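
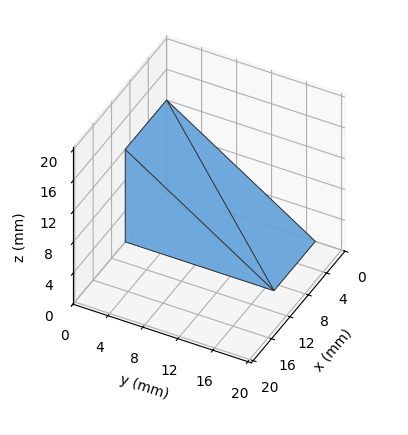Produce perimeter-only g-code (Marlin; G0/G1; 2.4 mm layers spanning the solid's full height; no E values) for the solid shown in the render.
Reading the render: the shape is a wedge (ramp): 9 × 17 mm base, rising to 12 mm along the y=0 edge and sloping linearly to z=0 at y=17 (dimensions read to the nearest mm from the axis ticks). For the g-code, the solid's height is divided into equal slices at the stated Δz and each level perimeter traced with G1 moves after a G0 lift.

; perimeter-only toolpath
G21 ; units = mm
G90 ; absolute positioning
G28 ; home
; layer 1
G0 Z2.4
G0 X0.0 Y0.0
G1 X9.0 Y0.0
G1 X9.0 Y13.6
G1 X0.0 Y13.6
G1 X0.0 Y0.0
; layer 2
G0 Z4.8
G0 X0.0 Y0.0
G1 X9.0 Y0.0
G1 X9.0 Y10.2
G1 X0.0 Y10.2
G1 X0.0 Y0.0
; layer 3
G0 Z7.2
G0 X0.0 Y0.0
G1 X9.0 Y0.0
G1 X9.0 Y6.8
G1 X0.0 Y6.8
G1 X0.0 Y0.0
; layer 4
G0 Z9.6
G0 X0.0 Y0.0
G1 X9.0 Y0.0
G1 X9.0 Y3.4
G1 X0.0 Y3.4
G1 X0.0 Y0.0
M2 ; end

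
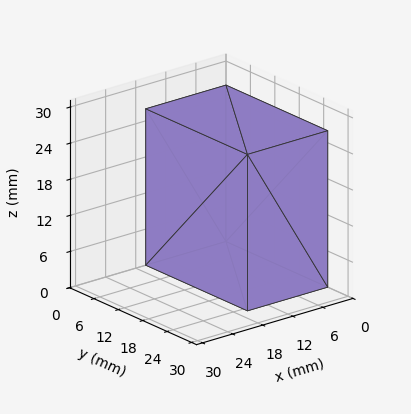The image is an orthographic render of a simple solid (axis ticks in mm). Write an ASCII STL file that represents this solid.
Reading the render: the shape is a rectangular box, roughly 16 × 25 mm footprint and 26 mm tall (dimensions read to the nearest mm from the axis ticks). For the STL, each face is triangulated and given an outward normal.

solid part
  facet normal 0.0000 0.0000 -1.0000
    outer loop
      vertex 16.00 25.00 0.00
      vertex 16.00 0.00 0.00
      vertex 0.00 0.00 0.00
    endloop
  endfacet
  facet normal 0.0000 0.0000 -1.0000
    outer loop
      vertex 0.00 25.00 0.00
      vertex 16.00 25.00 0.00
      vertex 0.00 0.00 0.00
    endloop
  endfacet
  facet normal 0.0000 0.0000 1.0000
    outer loop
      vertex 0.00 0.00 26.00
      vertex 16.00 0.00 26.00
      vertex 16.00 25.00 26.00
    endloop
  endfacet
  facet normal 0.0000 0.0000 1.0000
    outer loop
      vertex 0.00 0.00 26.00
      vertex 16.00 25.00 26.00
      vertex 0.00 25.00 26.00
    endloop
  endfacet
  facet normal 0.0000 -1.0000 0.0000
    outer loop
      vertex 0.00 0.00 0.00
      vertex 16.00 0.00 0.00
      vertex 16.00 0.00 26.00
    endloop
  endfacet
  facet normal 0.0000 -1.0000 0.0000
    outer loop
      vertex 0.00 0.00 0.00
      vertex 16.00 0.00 26.00
      vertex 0.00 0.00 26.00
    endloop
  endfacet
  facet normal 0.0000 1.0000 0.0000
    outer loop
      vertex 16.00 25.00 26.00
      vertex 16.00 25.00 0.00
      vertex 0.00 25.00 0.00
    endloop
  endfacet
  facet normal 0.0000 1.0000 0.0000
    outer loop
      vertex 0.00 25.00 26.00
      vertex 16.00 25.00 26.00
      vertex 0.00 25.00 0.00
    endloop
  endfacet
  facet normal -1.0000 0.0000 0.0000
    outer loop
      vertex 0.00 25.00 26.00
      vertex 0.00 25.00 0.00
      vertex 0.00 0.00 0.00
    endloop
  endfacet
  facet normal -1.0000 0.0000 0.0000
    outer loop
      vertex 0.00 0.00 26.00
      vertex 0.00 25.00 26.00
      vertex 0.00 0.00 0.00
    endloop
  endfacet
  facet normal 1.0000 0.0000 0.0000
    outer loop
      vertex 16.00 0.00 0.00
      vertex 16.00 25.00 0.00
      vertex 16.00 25.00 26.00
    endloop
  endfacet
  facet normal 1.0000 0.0000 0.0000
    outer loop
      vertex 16.00 0.00 0.00
      vertex 16.00 25.00 26.00
      vertex 16.00 0.00 26.00
    endloop
  endfacet
endsolid part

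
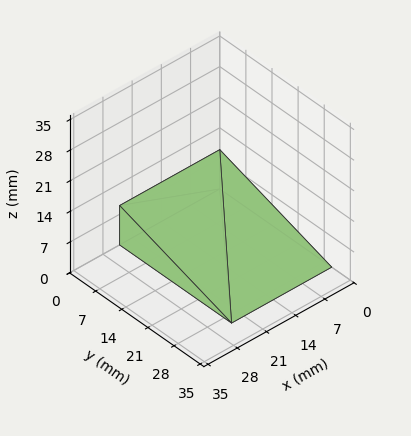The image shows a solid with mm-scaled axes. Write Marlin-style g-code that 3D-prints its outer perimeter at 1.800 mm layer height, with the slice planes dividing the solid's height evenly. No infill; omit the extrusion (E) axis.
Reading the render: the shape is a wedge (ramp): 24 × 30 mm base, rising to 9 mm along the y=0 edge and sloping linearly to z=0 at y=30 (dimensions read to the nearest mm from the axis ticks). For the g-code, the solid's height is divided into equal slices at the stated Δz and each level perimeter traced with G1 moves after a G0 lift.

; perimeter-only toolpath
G21 ; units = mm
G90 ; absolute positioning
G28 ; home
; layer 1
G0 Z1.800
G0 X0.000 Y0.000
G1 X24.000 Y0.000
G1 X24.000 Y24.000
G1 X0.000 Y24.000
G1 X0.000 Y0.000
; layer 2
G0 Z3.600
G0 X0.000 Y0.000
G1 X24.000 Y0.000
G1 X24.000 Y18.000
G1 X0.000 Y18.000
G1 X0.000 Y0.000
; layer 3
G0 Z5.400
G0 X0.000 Y0.000
G1 X24.000 Y0.000
G1 X24.000 Y12.000
G1 X0.000 Y12.000
G1 X0.000 Y0.000
; layer 4
G0 Z7.200
G0 X0.000 Y0.000
G1 X24.000 Y0.000
G1 X24.000 Y6.000
G1 X0.000 Y6.000
G1 X0.000 Y0.000
M2 ; end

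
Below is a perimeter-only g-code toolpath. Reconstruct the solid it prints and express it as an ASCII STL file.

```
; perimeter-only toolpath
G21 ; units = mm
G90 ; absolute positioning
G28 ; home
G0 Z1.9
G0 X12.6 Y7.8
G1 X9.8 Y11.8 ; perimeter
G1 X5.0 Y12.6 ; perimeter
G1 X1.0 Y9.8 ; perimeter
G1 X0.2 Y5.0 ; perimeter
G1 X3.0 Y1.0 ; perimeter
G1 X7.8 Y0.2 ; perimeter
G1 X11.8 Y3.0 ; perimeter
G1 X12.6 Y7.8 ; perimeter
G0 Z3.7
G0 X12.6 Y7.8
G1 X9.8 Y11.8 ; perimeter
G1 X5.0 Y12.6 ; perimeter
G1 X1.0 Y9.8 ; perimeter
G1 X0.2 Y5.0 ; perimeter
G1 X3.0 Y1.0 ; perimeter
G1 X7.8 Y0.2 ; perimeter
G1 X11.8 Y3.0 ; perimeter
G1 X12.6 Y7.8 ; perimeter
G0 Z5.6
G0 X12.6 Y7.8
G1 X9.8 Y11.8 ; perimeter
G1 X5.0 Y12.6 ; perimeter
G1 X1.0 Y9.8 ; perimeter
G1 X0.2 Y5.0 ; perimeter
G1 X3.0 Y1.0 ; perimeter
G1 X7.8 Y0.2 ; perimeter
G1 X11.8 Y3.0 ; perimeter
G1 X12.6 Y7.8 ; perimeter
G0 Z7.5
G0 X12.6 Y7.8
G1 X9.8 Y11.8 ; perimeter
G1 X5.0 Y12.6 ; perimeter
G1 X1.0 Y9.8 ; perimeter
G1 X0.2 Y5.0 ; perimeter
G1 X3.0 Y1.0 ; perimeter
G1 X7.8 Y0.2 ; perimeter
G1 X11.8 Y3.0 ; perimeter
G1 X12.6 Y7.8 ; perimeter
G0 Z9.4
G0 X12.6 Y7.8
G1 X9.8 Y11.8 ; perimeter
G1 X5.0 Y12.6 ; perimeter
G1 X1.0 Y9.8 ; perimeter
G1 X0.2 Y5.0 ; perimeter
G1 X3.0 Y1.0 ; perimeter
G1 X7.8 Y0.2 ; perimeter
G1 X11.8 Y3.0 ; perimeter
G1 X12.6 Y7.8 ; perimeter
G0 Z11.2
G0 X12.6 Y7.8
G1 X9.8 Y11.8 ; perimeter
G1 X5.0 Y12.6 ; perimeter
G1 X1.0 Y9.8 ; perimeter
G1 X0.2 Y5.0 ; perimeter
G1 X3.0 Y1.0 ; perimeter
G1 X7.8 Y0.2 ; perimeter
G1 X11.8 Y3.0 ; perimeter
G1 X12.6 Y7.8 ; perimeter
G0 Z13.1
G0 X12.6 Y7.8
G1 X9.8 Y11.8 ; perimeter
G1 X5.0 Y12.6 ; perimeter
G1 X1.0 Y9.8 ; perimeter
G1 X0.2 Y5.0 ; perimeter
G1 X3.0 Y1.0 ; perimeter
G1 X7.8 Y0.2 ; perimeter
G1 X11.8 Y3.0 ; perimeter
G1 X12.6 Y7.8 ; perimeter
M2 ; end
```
solid part
  facet normal 0.0000 0.0000 -1.0000
    outer loop
      vertex 5.0 12.6 0.0
      vertex 9.8 11.8 0.0
      vertex 12.6 7.8 0.0
    endloop
  endfacet
  facet normal 0.0000 0.0000 -1.0000
    outer loop
      vertex 1.0 9.8 0.0
      vertex 5.0 12.6 0.0
      vertex 12.6 7.8 0.0
    endloop
  endfacet
  facet normal 0.0000 0.0000 -1.0000
    outer loop
      vertex 0.2 5.0 0.0
      vertex 1.0 9.8 0.0
      vertex 12.6 7.8 0.0
    endloop
  endfacet
  facet normal 0.0000 0.0000 -1.0000
    outer loop
      vertex 3.0 1.0 0.0
      vertex 0.2 5.0 0.0
      vertex 12.6 7.8 0.0
    endloop
  endfacet
  facet normal 0.0000 0.0000 -1.0000
    outer loop
      vertex 7.8 0.2 0.0
      vertex 3.0 1.0 0.0
      vertex 12.6 7.8 0.0
    endloop
  endfacet
  facet normal 0.0000 0.0000 -1.0000
    outer loop
      vertex 11.8 3.0 0.0
      vertex 7.8 0.2 0.0
      vertex 12.6 7.8 0.0
    endloop
  endfacet
  facet normal 0.0000 0.0000 1.0000
    outer loop
      vertex 12.6 7.8 13.1
      vertex 9.8 11.8 13.1
      vertex 5.0 12.6 13.1
    endloop
  endfacet
  facet normal 0.0000 0.0000 1.0000
    outer loop
      vertex 12.6 7.8 13.1
      vertex 5.0 12.6 13.1
      vertex 1.0 9.8 13.1
    endloop
  endfacet
  facet normal 0.0000 0.0000 1.0000
    outer loop
      vertex 12.6 7.8 13.1
      vertex 1.0 9.8 13.1
      vertex 0.2 5.0 13.1
    endloop
  endfacet
  facet normal 0.0000 0.0000 1.0000
    outer loop
      vertex 12.6 7.8 13.1
      vertex 0.2 5.0 13.1
      vertex 3.0 1.0 13.1
    endloop
  endfacet
  facet normal 0.0000 0.0000 1.0000
    outer loop
      vertex 12.6 7.8 13.1
      vertex 3.0 1.0 13.1
      vertex 7.8 0.2 13.1
    endloop
  endfacet
  facet normal 0.0000 0.0000 1.0000
    outer loop
      vertex 12.6 7.8 13.1
      vertex 7.8 0.2 13.1
      vertex 11.8 3.0 13.1
    endloop
  endfacet
  facet normal 0.8192 0.5735 0.0000
    outer loop
      vertex 12.6 7.8 0.0
      vertex 9.8 11.8 0.0
      vertex 9.8 11.8 13.1
    endloop
  endfacet
  facet normal 0.8192 0.5735 0.0000
    outer loop
      vertex 12.6 7.8 0.0
      vertex 9.8 11.8 13.1
      vertex 12.6 7.8 13.1
    endloop
  endfacet
  facet normal 0.1644 0.9864 0.0000
    outer loop
      vertex 9.8 11.8 0.0
      vertex 5.0 12.6 0.0
      vertex 5.0 12.6 13.1
    endloop
  endfacet
  facet normal 0.1644 0.9864 0.0000
    outer loop
      vertex 9.8 11.8 0.0
      vertex 5.0 12.6 13.1
      vertex 9.8 11.8 13.1
    endloop
  endfacet
  facet normal -0.5735 0.8192 0.0000
    outer loop
      vertex 5.0 12.6 0.0
      vertex 1.0 9.8 0.0
      vertex 1.0 9.8 13.1
    endloop
  endfacet
  facet normal -0.5735 0.8192 0.0000
    outer loop
      vertex 5.0 12.6 0.0
      vertex 1.0 9.8 13.1
      vertex 5.0 12.6 13.1
    endloop
  endfacet
  facet normal -0.9864 0.1644 0.0000
    outer loop
      vertex 1.0 9.8 0.0
      vertex 0.2 5.0 0.0
      vertex 0.2 5.0 13.1
    endloop
  endfacet
  facet normal -0.9864 0.1644 0.0000
    outer loop
      vertex 1.0 9.8 0.0
      vertex 0.2 5.0 13.1
      vertex 1.0 9.8 13.1
    endloop
  endfacet
  facet normal -0.8192 -0.5735 0.0000
    outer loop
      vertex 0.2 5.0 0.0
      vertex 3.0 1.0 0.0
      vertex 3.0 1.0 13.1
    endloop
  endfacet
  facet normal -0.8192 -0.5735 0.0000
    outer loop
      vertex 0.2 5.0 0.0
      vertex 3.0 1.0 13.1
      vertex 0.2 5.0 13.1
    endloop
  endfacet
  facet normal -0.1644 -0.9864 0.0000
    outer loop
      vertex 3.0 1.0 0.0
      vertex 7.8 0.2 0.0
      vertex 7.8 0.2 13.1
    endloop
  endfacet
  facet normal -0.1644 -0.9864 0.0000
    outer loop
      vertex 3.0 1.0 0.0
      vertex 7.8 0.2 13.1
      vertex 3.0 1.0 13.1
    endloop
  endfacet
  facet normal 0.5735 -0.8192 0.0000
    outer loop
      vertex 7.8 0.2 0.0
      vertex 11.8 3.0 0.0
      vertex 11.8 3.0 13.1
    endloop
  endfacet
  facet normal 0.5735 -0.8192 0.0000
    outer loop
      vertex 7.8 0.2 0.0
      vertex 11.8 3.0 13.1
      vertex 7.8 0.2 13.1
    endloop
  endfacet
  facet normal 0.9864 -0.1644 0.0000
    outer loop
      vertex 11.8 3.0 0.0
      vertex 12.6 7.8 0.0
      vertex 12.6 7.8 13.1
    endloop
  endfacet
  facet normal 0.9864 -0.1644 0.0000
    outer loop
      vertex 11.8 3.0 0.0
      vertex 12.6 7.8 13.1
      vertex 11.8 3.0 13.1
    endloop
  endfacet
endsolid part

The G0 Z moves step by Δz≈1.9 mm. Every layer's G1 loop is the same polygon, so the solid is a straight extrusion of it from z=0 to z≈13.1. Closing with flat bottom and top caps and triangulating gives 28 facets — a regular 8-sided prism (a cylinder approximated with 8 flat sides), circumscribed radius ≈ 6.4 mm, height ≈ 13.1 mm.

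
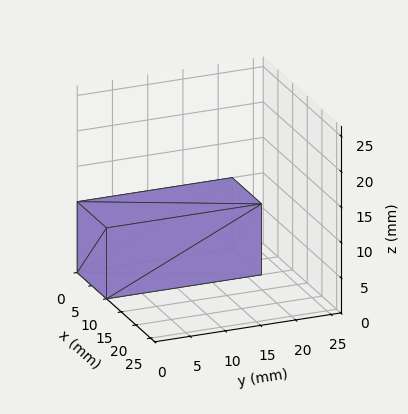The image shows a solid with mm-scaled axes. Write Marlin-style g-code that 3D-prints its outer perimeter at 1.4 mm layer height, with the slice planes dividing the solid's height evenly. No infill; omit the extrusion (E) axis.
Reading the render: the shape is a rectangular box, roughly 10 × 22 mm footprint and 10 mm tall (dimensions read to the nearest mm from the axis ticks). For the g-code, the solid's height is divided into equal slices at the stated Δz and each level perimeter traced with G1 moves after a G0 lift.

; perimeter-only toolpath
G21 ; units = mm
G90 ; absolute positioning
G28 ; home
; layer 1
G0 Z1.4
G0 X0.0 Y0.0
G1 X10.0 Y0.0
G1 X10.0 Y22.0
G1 X0.0 Y22.0
G1 X0.0 Y0.0
; layer 2
G0 Z2.9
G0 X0.0 Y0.0
G1 X10.0 Y0.0
G1 X10.0 Y22.0
G1 X0.0 Y22.0
G1 X0.0 Y0.0
; layer 3
G0 Z4.3
G0 X0.0 Y0.0
G1 X10.0 Y0.0
G1 X10.0 Y22.0
G1 X0.0 Y22.0
G1 X0.0 Y0.0
; layer 4
G0 Z5.7
G0 X0.0 Y0.0
G1 X10.0 Y0.0
G1 X10.0 Y22.0
G1 X0.0 Y22.0
G1 X0.0 Y0.0
; layer 5
G0 Z7.1
G0 X0.0 Y0.0
G1 X10.0 Y0.0
G1 X10.0 Y22.0
G1 X0.0 Y22.0
G1 X0.0 Y0.0
; layer 6
G0 Z8.6
G0 X0.0 Y0.0
G1 X10.0 Y0.0
G1 X10.0 Y22.0
G1 X0.0 Y22.0
G1 X0.0 Y0.0
; layer 7
G0 Z10.0
G0 X0.0 Y0.0
G1 X10.0 Y0.0
G1 X10.0 Y22.0
G1 X0.0 Y22.0
G1 X0.0 Y0.0
M2 ; end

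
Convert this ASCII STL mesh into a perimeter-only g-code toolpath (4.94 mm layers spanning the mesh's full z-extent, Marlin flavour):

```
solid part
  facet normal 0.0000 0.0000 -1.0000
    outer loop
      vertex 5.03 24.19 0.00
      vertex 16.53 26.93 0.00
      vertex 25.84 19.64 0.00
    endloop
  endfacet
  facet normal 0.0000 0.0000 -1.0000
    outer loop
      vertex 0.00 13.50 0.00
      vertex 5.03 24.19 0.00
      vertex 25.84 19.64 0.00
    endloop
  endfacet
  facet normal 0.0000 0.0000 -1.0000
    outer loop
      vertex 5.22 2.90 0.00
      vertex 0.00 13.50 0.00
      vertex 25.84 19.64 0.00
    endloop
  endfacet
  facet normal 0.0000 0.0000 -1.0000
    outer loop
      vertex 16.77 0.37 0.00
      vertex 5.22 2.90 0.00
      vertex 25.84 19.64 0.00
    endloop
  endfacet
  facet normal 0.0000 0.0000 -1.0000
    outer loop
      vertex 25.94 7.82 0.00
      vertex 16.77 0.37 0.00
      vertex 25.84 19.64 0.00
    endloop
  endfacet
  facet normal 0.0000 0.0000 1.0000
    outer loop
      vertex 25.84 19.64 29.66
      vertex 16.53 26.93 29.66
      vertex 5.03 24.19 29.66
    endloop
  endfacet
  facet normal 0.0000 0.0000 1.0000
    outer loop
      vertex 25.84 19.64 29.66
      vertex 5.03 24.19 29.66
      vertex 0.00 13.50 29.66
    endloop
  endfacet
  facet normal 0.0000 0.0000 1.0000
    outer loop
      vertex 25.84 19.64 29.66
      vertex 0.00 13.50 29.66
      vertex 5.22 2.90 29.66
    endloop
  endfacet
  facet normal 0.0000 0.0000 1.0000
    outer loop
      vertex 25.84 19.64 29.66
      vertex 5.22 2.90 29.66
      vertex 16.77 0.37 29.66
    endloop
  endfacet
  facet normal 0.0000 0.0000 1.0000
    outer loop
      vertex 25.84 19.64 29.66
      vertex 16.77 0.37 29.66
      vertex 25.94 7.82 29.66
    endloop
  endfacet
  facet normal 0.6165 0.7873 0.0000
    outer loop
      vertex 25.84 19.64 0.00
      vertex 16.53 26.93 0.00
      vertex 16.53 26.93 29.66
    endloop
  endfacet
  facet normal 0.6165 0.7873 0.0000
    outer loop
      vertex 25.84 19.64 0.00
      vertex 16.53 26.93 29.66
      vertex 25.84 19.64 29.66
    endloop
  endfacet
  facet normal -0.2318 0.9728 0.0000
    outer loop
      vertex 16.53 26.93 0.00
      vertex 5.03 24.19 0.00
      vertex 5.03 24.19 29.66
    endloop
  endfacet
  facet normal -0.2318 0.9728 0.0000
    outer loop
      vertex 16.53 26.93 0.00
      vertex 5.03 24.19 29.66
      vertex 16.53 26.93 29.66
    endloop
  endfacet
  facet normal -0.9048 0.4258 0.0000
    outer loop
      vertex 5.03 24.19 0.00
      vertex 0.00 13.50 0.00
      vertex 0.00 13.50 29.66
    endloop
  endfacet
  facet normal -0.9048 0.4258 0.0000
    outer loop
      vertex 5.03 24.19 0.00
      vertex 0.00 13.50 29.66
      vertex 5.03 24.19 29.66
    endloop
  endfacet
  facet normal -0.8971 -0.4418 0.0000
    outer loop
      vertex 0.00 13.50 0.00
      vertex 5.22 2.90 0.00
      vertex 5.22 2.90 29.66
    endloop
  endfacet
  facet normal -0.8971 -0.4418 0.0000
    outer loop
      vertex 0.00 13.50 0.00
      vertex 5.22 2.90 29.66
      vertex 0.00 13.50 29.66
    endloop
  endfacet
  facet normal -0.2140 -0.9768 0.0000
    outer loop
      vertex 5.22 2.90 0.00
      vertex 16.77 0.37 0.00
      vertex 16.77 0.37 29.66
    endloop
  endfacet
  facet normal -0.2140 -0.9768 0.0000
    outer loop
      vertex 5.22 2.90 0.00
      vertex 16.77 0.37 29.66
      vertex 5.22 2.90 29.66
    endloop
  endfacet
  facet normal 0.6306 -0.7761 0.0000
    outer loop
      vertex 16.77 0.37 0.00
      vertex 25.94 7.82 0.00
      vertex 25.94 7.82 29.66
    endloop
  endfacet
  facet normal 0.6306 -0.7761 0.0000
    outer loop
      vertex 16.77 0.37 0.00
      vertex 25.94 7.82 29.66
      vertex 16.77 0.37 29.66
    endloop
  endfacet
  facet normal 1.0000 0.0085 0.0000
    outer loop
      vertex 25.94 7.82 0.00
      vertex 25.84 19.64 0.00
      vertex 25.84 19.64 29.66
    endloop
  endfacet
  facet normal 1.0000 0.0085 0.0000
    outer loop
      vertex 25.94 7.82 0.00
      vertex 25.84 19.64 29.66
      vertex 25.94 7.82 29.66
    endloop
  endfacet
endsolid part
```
; perimeter-only toolpath
G21 ; units = mm
G90 ; absolute positioning
G28 ; home
; layer 1
G0 Z4.94
G0 X25.84 Y19.64
G1 X16.53 Y26.93
G1 X5.03 Y24.19
G1 X0.00 Y13.50
G1 X5.22 Y2.90
G1 X16.77 Y0.37
G1 X25.94 Y7.82
G1 X25.84 Y19.64
; layer 2
G0 Z9.89
G0 X25.84 Y19.64
G1 X16.53 Y26.93
G1 X5.03 Y24.19
G1 X0.00 Y13.50
G1 X5.22 Y2.90
G1 X16.77 Y0.37
G1 X25.94 Y7.82
G1 X25.84 Y19.64
; layer 3
G0 Z14.83
G0 X25.84 Y19.64
G1 X16.53 Y26.93
G1 X5.03 Y24.19
G1 X0.00 Y13.50
G1 X5.22 Y2.90
G1 X16.77 Y0.37
G1 X25.94 Y7.82
G1 X25.84 Y19.64
; layer 4
G0 Z19.77
G0 X25.84 Y19.64
G1 X16.53 Y26.93
G1 X5.03 Y24.19
G1 X0.00 Y13.50
G1 X5.22 Y2.90
G1 X16.77 Y0.37
G1 X25.94 Y7.82
G1 X25.84 Y19.64
; layer 5
G0 Z24.72
G0 X25.84 Y19.64
G1 X16.53 Y26.93
G1 X5.03 Y24.19
G1 X0.00 Y13.50
G1 X5.22 Y2.90
G1 X16.77 Y0.37
G1 X25.94 Y7.82
G1 X25.84 Y19.64
; layer 6
G0 Z29.66
G0 X25.84 Y19.64
G1 X16.53 Y26.93
G1 X5.03 Y24.19
G1 X0.00 Y13.50
G1 X5.22 Y2.90
G1 X16.77 Y0.37
G1 X25.94 Y7.82
G1 X25.84 Y19.64
M2 ; end

The solid is a regular 7-sided prism (a cylinder approximated with 7 flat sides), circumscribed radius ≈ 13.6 mm, height ≈ 29.7 mm. Slicing at Δz = 4.94 mm — 6 equal slices spanning the solid's height, so layer i sits at z = i·h/6 — gives 6 non-empty perimeters. Each is a 7-segment closed polygon; G0 lifts to the layer z and rapids to the start vertex, then G1 traces the edges.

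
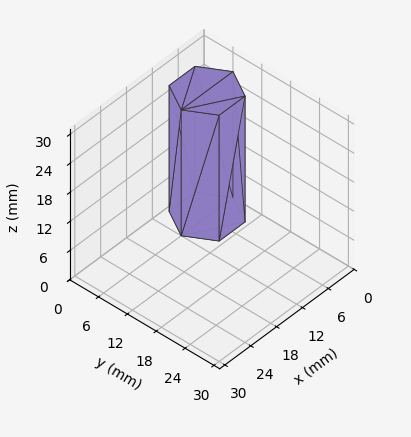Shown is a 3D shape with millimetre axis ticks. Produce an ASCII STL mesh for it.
Reading the render: the shape is a regular 6-sided prism (a cylinder approximated with 6 flat sides), circumscribed radius ≈ 6 mm, height ≈ 26 mm (dimensions read to the nearest mm from the axis ticks). For the STL, each face is triangulated and given an outward normal.

solid part
  facet normal 0.0000 0.0000 -1.0000
    outer loop
      vertex 3.00 11.20 0.00
      vertex 9.00 11.20 0.00
      vertex 12.00 6.00 0.00
    endloop
  endfacet
  facet normal 0.0000 0.0000 -1.0000
    outer loop
      vertex 0.00 6.00 0.00
      vertex 3.00 11.20 0.00
      vertex 12.00 6.00 0.00
    endloop
  endfacet
  facet normal 0.0000 0.0000 -1.0000
    outer loop
      vertex 3.00 0.80 0.00
      vertex 0.00 6.00 0.00
      vertex 12.00 6.00 0.00
    endloop
  endfacet
  facet normal 0.0000 0.0000 -1.0000
    outer loop
      vertex 9.00 0.80 0.00
      vertex 3.00 0.80 0.00
      vertex 12.00 6.00 0.00
    endloop
  endfacet
  facet normal 0.0000 0.0000 1.0000
    outer loop
      vertex 12.00 6.00 26.00
      vertex 9.00 11.20 26.00
      vertex 3.00 11.20 26.00
    endloop
  endfacet
  facet normal 0.0000 0.0000 1.0000
    outer loop
      vertex 12.00 6.00 26.00
      vertex 3.00 11.20 26.00
      vertex 0.00 6.00 26.00
    endloop
  endfacet
  facet normal 0.0000 0.0000 1.0000
    outer loop
      vertex 12.00 6.00 26.00
      vertex 0.00 6.00 26.00
      vertex 3.00 0.80 26.00
    endloop
  endfacet
  facet normal 0.0000 0.0000 1.0000
    outer loop
      vertex 12.00 6.00 26.00
      vertex 3.00 0.80 26.00
      vertex 9.00 0.80 26.00
    endloop
  endfacet
  facet normal 0.8662 0.4997 0.0000
    outer loop
      vertex 12.00 6.00 0.00
      vertex 9.00 11.20 0.00
      vertex 9.00 11.20 26.00
    endloop
  endfacet
  facet normal 0.8662 0.4997 0.0000
    outer loop
      vertex 12.00 6.00 0.00
      vertex 9.00 11.20 26.00
      vertex 12.00 6.00 26.00
    endloop
  endfacet
  facet normal 0.0000 1.0000 0.0000
    outer loop
      vertex 9.00 11.20 0.00
      vertex 3.00 11.20 0.00
      vertex 3.00 11.20 26.00
    endloop
  endfacet
  facet normal 0.0000 1.0000 0.0000
    outer loop
      vertex 9.00 11.20 0.00
      vertex 3.00 11.20 26.00
      vertex 9.00 11.20 26.00
    endloop
  endfacet
  facet normal -0.8662 0.4997 0.0000
    outer loop
      vertex 3.00 11.20 0.00
      vertex 0.00 6.00 0.00
      vertex 0.00 6.00 26.00
    endloop
  endfacet
  facet normal -0.8662 0.4997 0.0000
    outer loop
      vertex 3.00 11.20 0.00
      vertex 0.00 6.00 26.00
      vertex 3.00 11.20 26.00
    endloop
  endfacet
  facet normal -0.8662 -0.4997 0.0000
    outer loop
      vertex 0.00 6.00 0.00
      vertex 3.00 0.80 0.00
      vertex 3.00 0.80 26.00
    endloop
  endfacet
  facet normal -0.8662 -0.4997 0.0000
    outer loop
      vertex 0.00 6.00 0.00
      vertex 3.00 0.80 26.00
      vertex 0.00 6.00 26.00
    endloop
  endfacet
  facet normal 0.0000 -1.0000 0.0000
    outer loop
      vertex 3.00 0.80 0.00
      vertex 9.00 0.80 0.00
      vertex 9.00 0.80 26.00
    endloop
  endfacet
  facet normal 0.0000 -1.0000 0.0000
    outer loop
      vertex 3.00 0.80 0.00
      vertex 9.00 0.80 26.00
      vertex 3.00 0.80 26.00
    endloop
  endfacet
  facet normal 0.8662 -0.4997 0.0000
    outer loop
      vertex 9.00 0.80 0.00
      vertex 12.00 6.00 0.00
      vertex 12.00 6.00 26.00
    endloop
  endfacet
  facet normal 0.8662 -0.4997 0.0000
    outer loop
      vertex 9.00 0.80 0.00
      vertex 12.00 6.00 26.00
      vertex 9.00 0.80 26.00
    endloop
  endfacet
endsolid part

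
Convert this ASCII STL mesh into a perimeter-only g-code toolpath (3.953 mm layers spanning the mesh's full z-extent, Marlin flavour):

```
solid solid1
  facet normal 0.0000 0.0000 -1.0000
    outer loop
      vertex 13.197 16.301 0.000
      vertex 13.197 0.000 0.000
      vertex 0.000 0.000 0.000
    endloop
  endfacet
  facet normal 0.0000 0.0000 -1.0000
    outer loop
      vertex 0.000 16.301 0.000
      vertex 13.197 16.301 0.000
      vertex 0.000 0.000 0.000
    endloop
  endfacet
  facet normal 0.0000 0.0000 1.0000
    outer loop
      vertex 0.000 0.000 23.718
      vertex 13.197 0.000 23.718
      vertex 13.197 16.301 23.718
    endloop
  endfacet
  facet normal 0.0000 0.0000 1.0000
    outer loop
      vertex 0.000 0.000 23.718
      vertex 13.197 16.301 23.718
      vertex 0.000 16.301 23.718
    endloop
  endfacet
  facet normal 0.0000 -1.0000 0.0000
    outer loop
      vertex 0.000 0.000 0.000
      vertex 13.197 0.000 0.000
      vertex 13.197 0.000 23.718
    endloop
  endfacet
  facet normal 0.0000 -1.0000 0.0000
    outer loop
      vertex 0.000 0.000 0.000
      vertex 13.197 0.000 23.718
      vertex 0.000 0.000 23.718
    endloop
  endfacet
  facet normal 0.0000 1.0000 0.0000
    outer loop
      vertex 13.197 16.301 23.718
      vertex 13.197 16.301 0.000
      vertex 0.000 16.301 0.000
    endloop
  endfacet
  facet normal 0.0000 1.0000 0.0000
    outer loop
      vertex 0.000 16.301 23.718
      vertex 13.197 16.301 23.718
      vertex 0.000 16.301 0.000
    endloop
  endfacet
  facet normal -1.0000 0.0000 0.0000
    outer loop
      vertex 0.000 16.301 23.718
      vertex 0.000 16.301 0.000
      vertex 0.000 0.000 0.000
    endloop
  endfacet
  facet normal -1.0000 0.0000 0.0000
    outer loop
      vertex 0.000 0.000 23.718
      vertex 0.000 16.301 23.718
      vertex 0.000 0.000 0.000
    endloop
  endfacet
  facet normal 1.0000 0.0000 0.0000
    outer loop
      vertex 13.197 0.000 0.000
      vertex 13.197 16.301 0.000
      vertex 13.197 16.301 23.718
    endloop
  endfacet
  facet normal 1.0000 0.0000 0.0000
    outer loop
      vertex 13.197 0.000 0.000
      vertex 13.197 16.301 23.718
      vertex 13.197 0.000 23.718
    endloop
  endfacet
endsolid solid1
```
; perimeter-only toolpath
G21 ; units = mm
G90 ; absolute positioning
G28 ; home
; layer 1
G0 Z3.953
G0 X0.000 Y0.000
G1 X13.197 Y0.000
G1 X13.197 Y16.301
G1 X0.000 Y16.301
G1 X0.000 Y0.000
; layer 2
G0 Z7.906
G0 X0.000 Y0.000
G1 X13.197 Y0.000
G1 X13.197 Y16.301
G1 X0.000 Y16.301
G1 X0.000 Y0.000
; layer 3
G0 Z11.859
G0 X0.000 Y0.000
G1 X13.197 Y0.000
G1 X13.197 Y16.301
G1 X0.000 Y16.301
G1 X0.000 Y0.000
; layer 4
G0 Z15.812
G0 X0.000 Y0.000
G1 X13.197 Y0.000
G1 X13.197 Y16.301
G1 X0.000 Y16.301
G1 X0.000 Y0.000
; layer 5
G0 Z19.765
G0 X0.000 Y0.000
G1 X13.197 Y0.000
G1 X13.197 Y16.301
G1 X0.000 Y16.301
G1 X0.000 Y0.000
; layer 6
G0 Z23.718
G0 X0.000 Y0.000
G1 X13.197 Y0.000
G1 X13.197 Y16.301
G1 X0.000 Y16.301
G1 X0.000 Y0.000
M2 ; end

The solid is a rectangular box, roughly 13.2 × 16.3 mm footprint and 23.7 mm tall. Slicing at Δz = 3.953 mm — 6 equal slices spanning the solid's height, so layer i sits at z = i·h/6 — gives 6 non-empty perimeters. Each is a 4-segment closed polygon; G0 lifts to the layer z and rapids to the start vertex, then G1 traces the edges.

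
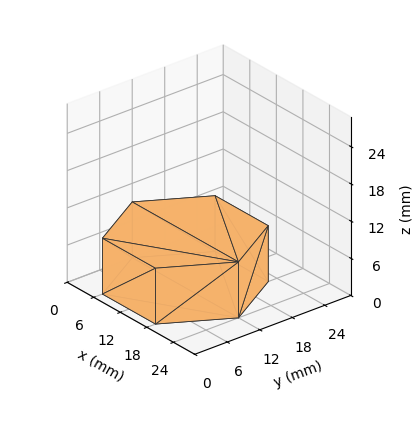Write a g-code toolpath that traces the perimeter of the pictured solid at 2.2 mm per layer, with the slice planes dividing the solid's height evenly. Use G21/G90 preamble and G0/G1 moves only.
Reading the render: the shape is a regular 6-sided prism (a cylinder approximated with 6 flat sides), circumscribed radius ≈ 12 mm, height ≈ 9 mm (dimensions read to the nearest mm from the axis ticks). For the g-code, the solid's height is divided into equal slices at the stated Δz and each level perimeter traced with G1 moves after a G0 lift.

; perimeter-only toolpath
G21 ; units = mm
G90 ; absolute positioning
G28 ; home
; layer 1
G0 Z2.2
G0 X24.0 Y12.0
G1 X18.0 Y22.4
G1 X6.0 Y22.4
G1 X0.0 Y12.0
G1 X6.0 Y1.6
G1 X18.0 Y1.6
G1 X24.0 Y12.0
; layer 2
G0 Z4.5
G0 X24.0 Y12.0
G1 X18.0 Y22.4
G1 X6.0 Y22.4
G1 X0.0 Y12.0
G1 X6.0 Y1.6
G1 X18.0 Y1.6
G1 X24.0 Y12.0
; layer 3
G0 Z6.8
G0 X24.0 Y12.0
G1 X18.0 Y22.4
G1 X6.0 Y22.4
G1 X0.0 Y12.0
G1 X6.0 Y1.6
G1 X18.0 Y1.6
G1 X24.0 Y12.0
; layer 4
G0 Z9.0
G0 X24.0 Y12.0
G1 X18.0 Y22.4
G1 X6.0 Y22.4
G1 X0.0 Y12.0
G1 X6.0 Y1.6
G1 X18.0 Y1.6
G1 X24.0 Y12.0
M2 ; end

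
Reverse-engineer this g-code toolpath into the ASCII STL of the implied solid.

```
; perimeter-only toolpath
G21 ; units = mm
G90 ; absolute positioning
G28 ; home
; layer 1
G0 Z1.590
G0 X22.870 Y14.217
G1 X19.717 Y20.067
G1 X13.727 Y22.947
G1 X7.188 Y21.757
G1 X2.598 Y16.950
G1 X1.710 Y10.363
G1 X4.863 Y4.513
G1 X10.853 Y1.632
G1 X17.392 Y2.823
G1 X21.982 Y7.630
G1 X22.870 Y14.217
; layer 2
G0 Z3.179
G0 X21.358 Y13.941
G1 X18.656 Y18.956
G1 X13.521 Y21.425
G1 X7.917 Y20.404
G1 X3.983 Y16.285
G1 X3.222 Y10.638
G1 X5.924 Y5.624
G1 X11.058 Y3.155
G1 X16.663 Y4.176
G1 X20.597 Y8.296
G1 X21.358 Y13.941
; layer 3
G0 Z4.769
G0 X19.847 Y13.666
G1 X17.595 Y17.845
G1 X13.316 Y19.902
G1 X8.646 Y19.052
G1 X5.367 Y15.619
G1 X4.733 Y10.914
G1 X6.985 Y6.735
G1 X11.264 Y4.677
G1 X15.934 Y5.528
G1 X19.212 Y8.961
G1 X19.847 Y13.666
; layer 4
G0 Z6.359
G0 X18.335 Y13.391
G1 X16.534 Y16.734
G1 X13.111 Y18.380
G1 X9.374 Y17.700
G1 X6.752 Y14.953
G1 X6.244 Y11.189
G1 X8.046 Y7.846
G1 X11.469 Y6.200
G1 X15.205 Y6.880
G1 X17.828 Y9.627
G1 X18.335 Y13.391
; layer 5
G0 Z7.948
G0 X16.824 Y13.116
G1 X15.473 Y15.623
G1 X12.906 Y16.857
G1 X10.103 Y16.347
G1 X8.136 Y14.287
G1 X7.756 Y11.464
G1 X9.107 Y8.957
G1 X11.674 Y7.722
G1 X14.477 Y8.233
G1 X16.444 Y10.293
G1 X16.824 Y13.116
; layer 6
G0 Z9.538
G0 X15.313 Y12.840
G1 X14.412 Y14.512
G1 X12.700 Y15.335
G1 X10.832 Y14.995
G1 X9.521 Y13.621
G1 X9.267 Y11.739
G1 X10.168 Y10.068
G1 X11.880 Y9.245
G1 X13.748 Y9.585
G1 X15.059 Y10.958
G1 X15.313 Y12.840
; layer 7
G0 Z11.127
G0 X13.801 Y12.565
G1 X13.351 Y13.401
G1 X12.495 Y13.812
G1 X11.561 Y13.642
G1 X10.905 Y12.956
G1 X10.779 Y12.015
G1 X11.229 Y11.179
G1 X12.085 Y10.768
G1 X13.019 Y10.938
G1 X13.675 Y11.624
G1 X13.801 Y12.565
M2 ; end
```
solid part
  facet normal 0.0000 0.0000 -1.0000
    outer loop
      vertex 13.932 24.470 0.000
      vertex 20.778 21.178 0.000
      vertex 24.381 14.492 0.000
    endloop
  endfacet
  facet normal 0.0000 0.0000 -1.0000
    outer loop
      vertex 6.459 23.109 0.000
      vertex 13.932 24.470 0.000
      vertex 24.381 14.492 0.000
    endloop
  endfacet
  facet normal 0.0000 0.0000 -1.0000
    outer loop
      vertex 1.214 17.616 0.000
      vertex 6.459 23.109 0.000
      vertex 24.381 14.492 0.000
    endloop
  endfacet
  facet normal 0.0000 0.0000 -1.0000
    outer loop
      vertex 0.199 10.088 0.000
      vertex 1.214 17.616 0.000
      vertex 24.381 14.492 0.000
    endloop
  endfacet
  facet normal 0.0000 0.0000 -1.0000
    outer loop
      vertex 3.802 3.402 0.000
      vertex 0.199 10.088 0.000
      vertex 24.381 14.492 0.000
    endloop
  endfacet
  facet normal 0.0000 0.0000 -1.0000
    outer loop
      vertex 10.648 0.110 0.000
      vertex 3.802 3.402 0.000
      vertex 24.381 14.492 0.000
    endloop
  endfacet
  facet normal 0.0000 0.0000 -1.0000
    outer loop
      vertex 18.121 1.471 0.000
      vertex 10.648 0.110 0.000
      vertex 24.381 14.492 0.000
    endloop
  endfacet
  facet normal 0.0000 0.0000 -1.0000
    outer loop
      vertex 23.366 6.964 0.000
      vertex 18.121 1.471 0.000
      vertex 24.381 14.492 0.000
    endloop
  endfacet
  facet normal 0.6481 0.3493 0.6767
    outer loop
      vertex 24.381 14.492 0.000
      vertex 20.778 21.178 0.000
      vertex 12.290 12.290 12.717
    endloop
  endfacet
  facet normal 0.3191 0.6635 0.6767
    outer loop
      vertex 20.778 21.178 0.000
      vertex 13.932 24.470 0.000
      vertex 12.290 12.290 12.717
    endloop
  endfacet
  facet normal -0.1319 0.7243 0.6767
    outer loop
      vertex 13.932 24.470 0.000
      vertex 6.459 23.109 0.000
      vertex 12.290 12.290 12.717
    endloop
  endfacet
  facet normal -0.5325 0.5084 0.6767
    outer loop
      vertex 6.459 23.109 0.000
      vertex 1.214 17.616 0.000
      vertex 12.290 12.290 12.717
    endloop
  endfacet
  facet normal -0.7297 0.0984 0.6767
    outer loop
      vertex 1.214 17.616 0.000
      vertex 0.199 10.088 0.000
      vertex 12.290 12.290 12.717
    endloop
  endfacet
  facet normal -0.6481 -0.3493 0.6767
    outer loop
      vertex 0.199 10.088 0.000
      vertex 3.802 3.402 0.000
      vertex 12.290 12.290 12.717
    endloop
  endfacet
  facet normal -0.3191 -0.6635 0.6767
    outer loop
      vertex 3.802 3.402 0.000
      vertex 10.648 0.110 0.000
      vertex 12.290 12.290 12.717
    endloop
  endfacet
  facet normal 0.1319 -0.7243 0.6767
    outer loop
      vertex 10.648 0.110 0.000
      vertex 18.121 1.471 0.000
      vertex 12.290 12.290 12.717
    endloop
  endfacet
  facet normal 0.5325 -0.5084 0.6767
    outer loop
      vertex 18.121 1.471 0.000
      vertex 23.366 6.964 0.000
      vertex 12.290 12.290 12.717
    endloop
  endfacet
  facet normal 0.7297 -0.0984 0.6767
    outer loop
      vertex 23.366 6.964 0.000
      vertex 24.381 14.492 0.000
      vertex 12.290 12.290 12.717
    endloop
  endfacet
endsolid part

The G0 Z moves step by Δz≈1.590 mm. The G1 loops shrink linearly with z, so the solid tapers from its base footprint up to z≈12.7. Closing with a flat bottom cap and the tapered top and triangulating gives 18 facets — a regular 10-sided pyramid, base circumscribed radius ≈ 12.3 mm, apex at z ≈ 12.7 mm.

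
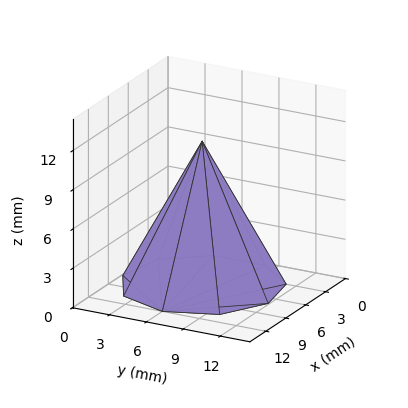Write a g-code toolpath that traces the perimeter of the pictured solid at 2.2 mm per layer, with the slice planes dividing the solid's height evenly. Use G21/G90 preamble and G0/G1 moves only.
Reading the render: the shape is a regular 9-sided pyramid, base circumscribed radius ≈ 6 mm, apex at z ≈ 11 mm (dimensions read to the nearest mm from the axis ticks). For the g-code, the solid's height is divided into equal slices at the stated Δz and each level perimeter traced with G1 moves after a G0 lift.

; perimeter-only toolpath
G21 ; units = mm
G90 ; absolute positioning
G28 ; home
; layer 1
G0 Z2.2
G0 X10.8 Y6.0
G1 X9.7 Y9.1
G1 X6.8 Y10.7
G1 X3.6 Y10.2
G1 X1.5 Y7.7
G1 X1.5 Y4.3
G1 X3.6 Y1.8
G1 X6.8 Y1.3
G1 X9.7 Y2.9
G1 X10.8 Y6.0
; layer 2
G0 Z4.4
G0 X9.6 Y6.0
G1 X8.8 Y8.3
G1 X6.6 Y9.5
G1 X4.2 Y9.1
G1 X2.6 Y7.3
G1 X2.6 Y4.7
G1 X4.2 Y2.9
G1 X6.6 Y2.5
G1 X8.8 Y3.7
G1 X9.6 Y6.0
; layer 3
G0 Z6.6
G0 X8.4 Y6.0
G1 X7.8 Y7.6
G1 X6.4 Y8.4
G1 X4.8 Y8.1
G1 X3.8 Y6.8
G1 X3.8 Y5.2
G1 X4.8 Y3.9
G1 X6.4 Y3.6
G1 X7.8 Y4.4
G1 X8.4 Y6.0
; layer 4
G0 Z8.8
G0 X7.2 Y6.0
G1 X6.9 Y6.8
G1 X6.2 Y7.2
G1 X5.4 Y7.0
G1 X4.9 Y6.4
G1 X4.9 Y5.6
G1 X5.4 Y5.0
G1 X6.2 Y4.8
G1 X6.9 Y5.2
G1 X7.2 Y6.0
M2 ; end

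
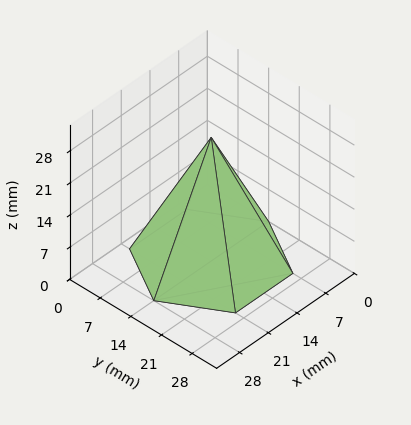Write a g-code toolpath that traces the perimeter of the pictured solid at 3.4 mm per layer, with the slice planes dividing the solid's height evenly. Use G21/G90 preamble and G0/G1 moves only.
Reading the render: the shape is a regular 6-sided pyramid, base circumscribed radius ≈ 14 mm, apex at z ≈ 27 mm (dimensions read to the nearest mm from the axis ticks). For the g-code, the solid's height is divided into equal slices at the stated Δz and each level perimeter traced with G1 moves after a G0 lift.

; perimeter-only toolpath
G21 ; units = mm
G90 ; absolute positioning
G28 ; home
; layer 1
G0 Z3.4
G0 X26.2 Y14.0
G1 X20.1 Y24.6
G1 X7.9 Y24.6
G1 X1.8 Y14.0
G1 X7.9 Y3.4
G1 X20.1 Y3.4
G1 X26.2 Y14.0
; layer 2
G0 Z6.8
G0 X24.5 Y14.0
G1 X19.2 Y23.1
G1 X8.8 Y23.1
G1 X3.5 Y14.0
G1 X8.8 Y4.9
G1 X19.2 Y4.9
G1 X24.5 Y14.0
; layer 3
G0 Z10.1
G0 X22.8 Y14.0
G1 X18.4 Y21.6
G1 X9.6 Y21.6
G1 X5.2 Y14.0
G1 X9.6 Y6.4
G1 X18.4 Y6.4
G1 X22.8 Y14.0
; layer 4
G0 Z13.5
G0 X21.0 Y14.0
G1 X17.5 Y20.1
G1 X10.5 Y20.1
G1 X7.0 Y14.0
G1 X10.5 Y8.0
G1 X17.5 Y8.0
G1 X21.0 Y14.0
; layer 5
G0 Z16.9
G0 X19.2 Y14.0
G1 X16.6 Y18.5
G1 X11.4 Y18.5
G1 X8.8 Y14.0
G1 X11.4 Y9.5
G1 X16.6 Y9.5
G1 X19.2 Y14.0
; layer 6
G0 Z20.2
G0 X17.5 Y14.0
G1 X15.8 Y17.0
G1 X12.2 Y17.0
G1 X10.5 Y14.0
G1 X12.2 Y11.0
G1 X15.8 Y11.0
G1 X17.5 Y14.0
; layer 7
G0 Z23.6
G0 X15.8 Y14.0
G1 X14.9 Y15.5
G1 X13.1 Y15.5
G1 X12.2 Y14.0
G1 X13.1 Y12.5
G1 X14.9 Y12.5
G1 X15.8 Y14.0
M2 ; end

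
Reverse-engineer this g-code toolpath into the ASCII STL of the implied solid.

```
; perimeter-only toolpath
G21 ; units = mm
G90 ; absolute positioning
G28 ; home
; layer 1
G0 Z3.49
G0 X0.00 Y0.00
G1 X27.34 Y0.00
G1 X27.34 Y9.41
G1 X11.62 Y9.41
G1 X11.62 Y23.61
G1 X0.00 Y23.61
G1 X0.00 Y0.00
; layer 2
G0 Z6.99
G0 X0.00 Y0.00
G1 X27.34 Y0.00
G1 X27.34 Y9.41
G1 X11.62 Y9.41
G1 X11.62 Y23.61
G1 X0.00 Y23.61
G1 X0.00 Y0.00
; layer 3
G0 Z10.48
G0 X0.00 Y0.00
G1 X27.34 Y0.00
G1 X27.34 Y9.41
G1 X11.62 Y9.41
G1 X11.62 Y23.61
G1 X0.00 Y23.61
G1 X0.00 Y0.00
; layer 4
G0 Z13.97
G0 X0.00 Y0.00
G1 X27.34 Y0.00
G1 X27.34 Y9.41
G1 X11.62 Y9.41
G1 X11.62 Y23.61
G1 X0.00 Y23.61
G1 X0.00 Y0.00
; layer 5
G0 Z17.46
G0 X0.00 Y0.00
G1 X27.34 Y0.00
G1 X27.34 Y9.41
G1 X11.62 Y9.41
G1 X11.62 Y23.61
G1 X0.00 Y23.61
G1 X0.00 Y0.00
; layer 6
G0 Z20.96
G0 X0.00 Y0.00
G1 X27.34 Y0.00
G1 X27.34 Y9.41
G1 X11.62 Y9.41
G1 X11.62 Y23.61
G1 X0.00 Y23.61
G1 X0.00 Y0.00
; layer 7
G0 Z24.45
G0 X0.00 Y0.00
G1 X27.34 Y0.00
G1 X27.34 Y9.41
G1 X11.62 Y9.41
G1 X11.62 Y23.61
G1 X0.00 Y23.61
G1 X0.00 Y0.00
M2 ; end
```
solid part
  facet normal 0.0000 0.0000 -1.0000
    outer loop
      vertex 27.34 9.41 0.00
      vertex 27.34 0.00 0.00
      vertex 0.00 0.00 0.00
    endloop
  endfacet
  facet normal 0.0000 0.0000 -1.0000
    outer loop
      vertex 11.62 9.41 0.00
      vertex 27.34 9.41 0.00
      vertex 0.00 0.00 0.00
    endloop
  endfacet
  facet normal 0.0000 0.0000 -1.0000
    outer loop
      vertex 11.62 23.61 0.00
      vertex 11.62 9.41 0.00
      vertex 0.00 0.00 0.00
    endloop
  endfacet
  facet normal 0.0000 0.0000 -1.0000
    outer loop
      vertex 0.00 23.61 0.00
      vertex 11.62 23.61 0.00
      vertex 0.00 0.00 0.00
    endloop
  endfacet
  facet normal 0.0000 0.0000 1.0000
    outer loop
      vertex 0.00 0.00 24.45
      vertex 27.34 0.00 24.45
      vertex 27.34 9.41 24.45
    endloop
  endfacet
  facet normal 0.0000 0.0000 1.0000
    outer loop
      vertex 0.00 0.00 24.45
      vertex 27.34 9.41 24.45
      vertex 11.62 9.41 24.45
    endloop
  endfacet
  facet normal 0.0000 0.0000 1.0000
    outer loop
      vertex 0.00 0.00 24.45
      vertex 11.62 9.41 24.45
      vertex 11.62 23.61 24.45
    endloop
  endfacet
  facet normal 0.0000 0.0000 1.0000
    outer loop
      vertex 0.00 0.00 24.45
      vertex 11.62 23.61 24.45
      vertex 0.00 23.61 24.45
    endloop
  endfacet
  facet normal 0.0000 -1.0000 0.0000
    outer loop
      vertex 0.00 0.00 0.00
      vertex 27.34 0.00 0.00
      vertex 27.34 0.00 24.45
    endloop
  endfacet
  facet normal 0.0000 -1.0000 0.0000
    outer loop
      vertex 0.00 0.00 0.00
      vertex 27.34 0.00 24.45
      vertex 0.00 0.00 24.45
    endloop
  endfacet
  facet normal 1.0000 0.0000 0.0000
    outer loop
      vertex 27.34 0.00 0.00
      vertex 27.34 9.41 0.00
      vertex 27.34 9.41 24.45
    endloop
  endfacet
  facet normal 1.0000 0.0000 0.0000
    outer loop
      vertex 27.34 0.00 0.00
      vertex 27.34 9.41 24.45
      vertex 27.34 0.00 24.45
    endloop
  endfacet
  facet normal 0.0000 1.0000 0.0000
    outer loop
      vertex 27.34 9.41 0.00
      vertex 11.62 9.41 0.00
      vertex 11.62 9.41 24.45
    endloop
  endfacet
  facet normal 0.0000 1.0000 0.0000
    outer loop
      vertex 27.34 9.41 0.00
      vertex 11.62 9.41 24.45
      vertex 27.34 9.41 24.45
    endloop
  endfacet
  facet normal 1.0000 0.0000 0.0000
    outer loop
      vertex 11.62 9.41 0.00
      vertex 11.62 23.61 0.00
      vertex 11.62 23.61 24.45
    endloop
  endfacet
  facet normal 1.0000 0.0000 0.0000
    outer loop
      vertex 11.62 9.41 0.00
      vertex 11.62 23.61 24.45
      vertex 11.62 9.41 24.45
    endloop
  endfacet
  facet normal 0.0000 1.0000 0.0000
    outer loop
      vertex 11.62 23.61 0.00
      vertex 0.00 23.61 0.00
      vertex 0.00 23.61 24.45
    endloop
  endfacet
  facet normal 0.0000 1.0000 0.0000
    outer loop
      vertex 11.62 23.61 0.00
      vertex 0.00 23.61 24.45
      vertex 11.62 23.61 24.45
    endloop
  endfacet
  facet normal -1.0000 0.0000 0.0000
    outer loop
      vertex 0.00 23.61 0.00
      vertex 0.00 0.00 0.00
      vertex 0.00 0.00 24.45
    endloop
  endfacet
  facet normal -1.0000 0.0000 0.0000
    outer loop
      vertex 0.00 23.61 0.00
      vertex 0.00 0.00 24.45
      vertex 0.00 23.61 24.45
    endloop
  endfacet
endsolid part

The G0 Z moves step by Δz≈3.49 mm. Every layer's G1 loop is the same polygon, so the solid is a straight extrusion of it from z=0 to z≈24.4. Closing with flat bottom and top caps and triangulating gives 20 facets — an L-shaped prism: outer 27.3 × 23.6 mm, arm thicknesses ≈ 9.41 mm (horizontal) and 11.6 mm (vertical), extruded 24.4 mm in z.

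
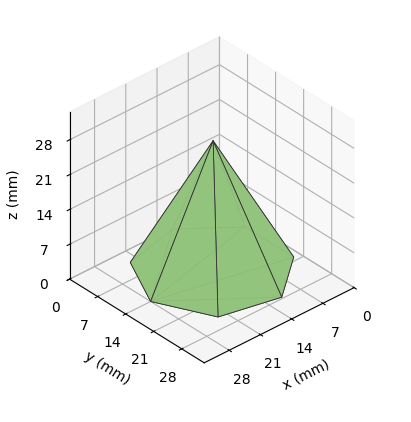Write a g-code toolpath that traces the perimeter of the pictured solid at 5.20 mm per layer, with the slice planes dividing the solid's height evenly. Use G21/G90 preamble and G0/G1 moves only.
Reading the render: the shape is a regular 7-sided pyramid, base circumscribed radius ≈ 14 mm, apex at z ≈ 26 mm (dimensions read to the nearest mm from the axis ticks). For the g-code, the solid's height is divided into equal slices at the stated Δz and each level perimeter traced with G1 moves after a G0 lift.

; perimeter-only toolpath
G21 ; units = mm
G90 ; absolute positioning
G28 ; home
; layer 1
G0 Z5.20
G0 X25.20 Y14.00
G1 X20.98 Y22.76
G1 X11.50 Y24.92
G1 X3.91 Y18.86
G1 X3.91 Y9.14
G1 X11.50 Y3.08
G1 X20.98 Y5.24
G1 X25.20 Y14.00
; layer 2
G0 Z10.40
G0 X22.40 Y14.00
G1 X19.24 Y20.57
G1 X12.13 Y22.19
G1 X6.43 Y17.64
G1 X6.43 Y10.36
G1 X12.13 Y5.81
G1 X19.24 Y7.43
G1 X22.40 Y14.00
; layer 3
G0 Z15.60
G0 X19.60 Y14.00
G1 X17.49 Y18.38
G1 X12.75 Y19.46
G1 X8.96 Y16.43
G1 X8.96 Y11.57
G1 X12.75 Y8.54
G1 X17.49 Y9.62
G1 X19.60 Y14.00
; layer 4
G0 Z20.80
G0 X16.80 Y14.00
G1 X15.75 Y16.19
G1 X13.38 Y16.73
G1 X11.48 Y15.21
G1 X11.48 Y12.79
G1 X13.38 Y11.27
G1 X15.75 Y11.81
G1 X16.80 Y14.00
M2 ; end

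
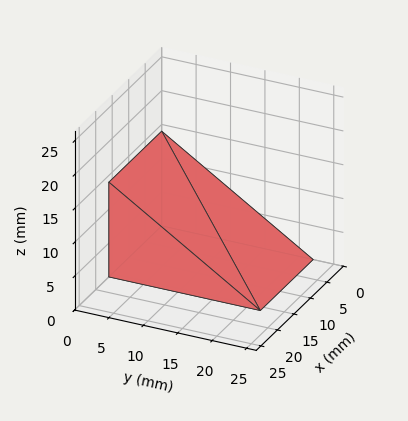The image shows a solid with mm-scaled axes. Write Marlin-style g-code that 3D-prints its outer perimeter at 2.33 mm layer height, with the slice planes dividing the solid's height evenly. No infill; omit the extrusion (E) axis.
Reading the render: the shape is a wedge (ramp): 16 × 22 mm base, rising to 14 mm along the y=0 edge and sloping linearly to z=0 at y=22 (dimensions read to the nearest mm from the axis ticks). For the g-code, the solid's height is divided into equal slices at the stated Δz and each level perimeter traced with G1 moves after a G0 lift.

; perimeter-only toolpath
G21 ; units = mm
G90 ; absolute positioning
G28 ; home
; layer 1
G0 Z2.33
G0 X0.00 Y0.00
G1 X16.00 Y0.00
G1 X16.00 Y18.33
G1 X0.00 Y18.33
G1 X0.00 Y0.00
; layer 2
G0 Z4.67
G0 X0.00 Y0.00
G1 X16.00 Y0.00
G1 X16.00 Y14.67
G1 X0.00 Y14.67
G1 X0.00 Y0.00
; layer 3
G0 Z7.00
G0 X0.00 Y0.00
G1 X16.00 Y0.00
G1 X16.00 Y11.00
G1 X0.00 Y11.00
G1 X0.00 Y0.00
; layer 4
G0 Z9.33
G0 X0.00 Y0.00
G1 X16.00 Y0.00
G1 X16.00 Y7.33
G1 X0.00 Y7.33
G1 X0.00 Y0.00
; layer 5
G0 Z11.67
G0 X0.00 Y0.00
G1 X16.00 Y0.00
G1 X16.00 Y3.67
G1 X0.00 Y3.67
G1 X0.00 Y0.00
M2 ; end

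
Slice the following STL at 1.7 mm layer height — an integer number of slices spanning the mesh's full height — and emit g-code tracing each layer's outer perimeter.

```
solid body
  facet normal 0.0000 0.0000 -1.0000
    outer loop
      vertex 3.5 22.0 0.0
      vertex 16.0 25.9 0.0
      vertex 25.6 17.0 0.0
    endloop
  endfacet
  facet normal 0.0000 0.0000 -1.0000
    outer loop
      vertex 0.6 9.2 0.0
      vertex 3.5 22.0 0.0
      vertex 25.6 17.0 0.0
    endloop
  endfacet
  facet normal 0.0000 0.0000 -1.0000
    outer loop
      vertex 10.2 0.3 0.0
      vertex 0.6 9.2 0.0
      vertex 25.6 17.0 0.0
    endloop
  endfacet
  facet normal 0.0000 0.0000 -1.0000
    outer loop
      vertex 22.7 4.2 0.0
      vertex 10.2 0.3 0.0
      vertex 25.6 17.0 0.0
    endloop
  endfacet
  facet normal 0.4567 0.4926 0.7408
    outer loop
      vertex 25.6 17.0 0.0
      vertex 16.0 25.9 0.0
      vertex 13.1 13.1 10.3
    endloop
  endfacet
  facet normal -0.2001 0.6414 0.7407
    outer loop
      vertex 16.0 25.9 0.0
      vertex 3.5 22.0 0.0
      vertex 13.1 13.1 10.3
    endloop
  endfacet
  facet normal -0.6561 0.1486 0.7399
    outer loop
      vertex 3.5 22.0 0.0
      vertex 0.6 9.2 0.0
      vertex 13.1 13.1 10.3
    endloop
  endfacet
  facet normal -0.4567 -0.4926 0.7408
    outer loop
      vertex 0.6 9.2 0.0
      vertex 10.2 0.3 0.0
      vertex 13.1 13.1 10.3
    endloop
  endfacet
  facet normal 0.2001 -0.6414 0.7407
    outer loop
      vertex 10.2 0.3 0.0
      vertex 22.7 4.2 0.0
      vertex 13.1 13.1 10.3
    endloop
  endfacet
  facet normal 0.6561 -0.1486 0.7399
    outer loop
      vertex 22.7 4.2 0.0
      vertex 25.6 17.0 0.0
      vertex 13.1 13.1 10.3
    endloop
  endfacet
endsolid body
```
; perimeter-only toolpath
G21 ; units = mm
G90 ; absolute positioning
G28 ; home
; layer 1
G0 Z1.7
G0 X23.5 Y16.4
G1 X15.5 Y23.8
G1 X5.1 Y20.5
G1 X2.7 Y9.8
G1 X10.7 Y2.4
G1 X21.1 Y5.7
G1 X23.5 Y16.4
; layer 2
G0 Z3.4
G0 X21.4 Y15.7
G1 X15.0 Y21.6
G1 X6.7 Y19.0
G1 X4.8 Y10.5
G1 X11.2 Y4.6
G1 X19.5 Y7.2
G1 X21.4 Y15.7
; layer 3
G0 Z5.2
G0 X19.4 Y15.1
G1 X14.6 Y19.5
G1 X8.3 Y17.6
G1 X6.8 Y11.1
G1 X11.6 Y6.7
G1 X17.9 Y8.7
G1 X19.4 Y15.1
; layer 4
G0 Z6.9
G0 X17.3 Y14.4
G1 X14.1 Y17.4
G1 X9.9 Y16.1
G1 X8.9 Y11.8
G1 X12.1 Y8.8
G1 X16.3 Y10.1
G1 X17.3 Y14.4
; layer 5
G0 Z8.6
G0 X15.2 Y13.7
G1 X13.6 Y15.2
G1 X11.5 Y14.6
G1 X11.0 Y12.4
G1 X12.6 Y11.0
G1 X14.7 Y11.6
G1 X15.2 Y13.7
M2 ; end

The solid is a regular 6-sided pyramid, base circumscribed radius ≈ 13.1 mm, apex at z ≈ 10.3 mm. Slicing at Δz = 1.7 mm — 6 equal slices spanning the solid's height, so layer i sits at z = i·h/6 — gives 5 non-empty perimeters. Each is a 6-segment closed polygon; G0 lifts to the layer z and rapids to the start vertex, then G1 traces the edges. The cross-section shrinks linearly with z (the slice at the apex is degenerate and omitted).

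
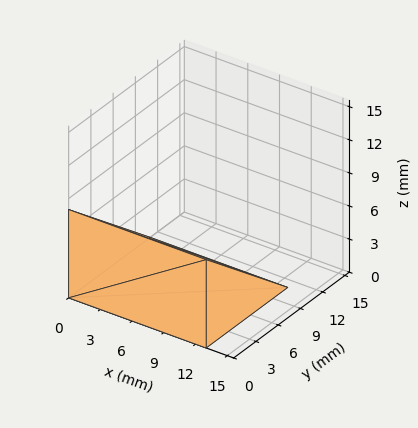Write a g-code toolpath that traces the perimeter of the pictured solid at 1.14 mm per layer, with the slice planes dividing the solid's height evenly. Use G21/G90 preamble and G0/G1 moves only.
Reading the render: the shape is a wedge (ramp): 13 × 11 mm base, rising to 8 mm along the y=0 edge and sloping linearly to z=0 at y=11 (dimensions read to the nearest mm from the axis ticks). For the g-code, the solid's height is divided into equal slices at the stated Δz and each level perimeter traced with G1 moves after a G0 lift.

; perimeter-only toolpath
G21 ; units = mm
G90 ; absolute positioning
G28 ; home
; layer 1
G0 Z1.14
G0 X0.00 Y0.00
G1 X13.00 Y0.00
G1 X13.00 Y9.43
G1 X0.00 Y9.43
G1 X0.00 Y0.00
; layer 2
G0 Z2.29
G0 X0.00 Y0.00
G1 X13.00 Y0.00
G1 X13.00 Y7.86
G1 X0.00 Y7.86
G1 X0.00 Y0.00
; layer 3
G0 Z3.43
G0 X0.00 Y0.00
G1 X13.00 Y0.00
G1 X13.00 Y6.29
G1 X0.00 Y6.29
G1 X0.00 Y0.00
; layer 4
G0 Z4.57
G0 X0.00 Y0.00
G1 X13.00 Y0.00
G1 X13.00 Y4.71
G1 X0.00 Y4.71
G1 X0.00 Y0.00
; layer 5
G0 Z5.71
G0 X0.00 Y0.00
G1 X13.00 Y0.00
G1 X13.00 Y3.14
G1 X0.00 Y3.14
G1 X0.00 Y0.00
; layer 6
G0 Z6.86
G0 X0.00 Y0.00
G1 X13.00 Y0.00
G1 X13.00 Y1.57
G1 X0.00 Y1.57
G1 X0.00 Y0.00
M2 ; end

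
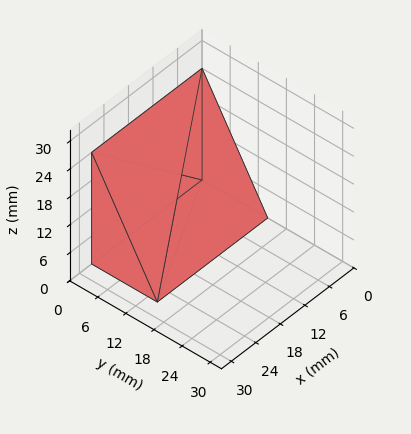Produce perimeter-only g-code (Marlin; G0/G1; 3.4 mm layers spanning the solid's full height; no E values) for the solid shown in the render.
Reading the render: the shape is a wedge (ramp): 27 × 14 mm base, rising to 24 mm along the y=0 edge and sloping linearly to z=0 at y=14 (dimensions read to the nearest mm from the axis ticks). For the g-code, the solid's height is divided into equal slices at the stated Δz and each level perimeter traced with G1 moves after a G0 lift.

; perimeter-only toolpath
G21 ; units = mm
G90 ; absolute positioning
G28 ; home
; layer 1
G0 Z3.4
G0 X0.0 Y0.0
G1 X27.0 Y0.0
G1 X27.0 Y12.0
G1 X0.0 Y12.0
G1 X0.0 Y0.0
; layer 2
G0 Z6.9
G0 X0.0 Y0.0
G1 X27.0 Y0.0
G1 X27.0 Y10.0
G1 X0.0 Y10.0
G1 X0.0 Y0.0
; layer 3
G0 Z10.3
G0 X0.0 Y0.0
G1 X27.0 Y0.0
G1 X27.0 Y8.0
G1 X0.0 Y8.0
G1 X0.0 Y0.0
; layer 4
G0 Z13.7
G0 X0.0 Y0.0
G1 X27.0 Y0.0
G1 X27.0 Y6.0
G1 X0.0 Y6.0
G1 X0.0 Y0.0
; layer 5
G0 Z17.1
G0 X0.0 Y0.0
G1 X27.0 Y0.0
G1 X27.0 Y4.0
G1 X0.0 Y4.0
G1 X0.0 Y0.0
; layer 6
G0 Z20.6
G0 X0.0 Y0.0
G1 X27.0 Y0.0
G1 X27.0 Y2.0
G1 X0.0 Y2.0
G1 X0.0 Y0.0
M2 ; end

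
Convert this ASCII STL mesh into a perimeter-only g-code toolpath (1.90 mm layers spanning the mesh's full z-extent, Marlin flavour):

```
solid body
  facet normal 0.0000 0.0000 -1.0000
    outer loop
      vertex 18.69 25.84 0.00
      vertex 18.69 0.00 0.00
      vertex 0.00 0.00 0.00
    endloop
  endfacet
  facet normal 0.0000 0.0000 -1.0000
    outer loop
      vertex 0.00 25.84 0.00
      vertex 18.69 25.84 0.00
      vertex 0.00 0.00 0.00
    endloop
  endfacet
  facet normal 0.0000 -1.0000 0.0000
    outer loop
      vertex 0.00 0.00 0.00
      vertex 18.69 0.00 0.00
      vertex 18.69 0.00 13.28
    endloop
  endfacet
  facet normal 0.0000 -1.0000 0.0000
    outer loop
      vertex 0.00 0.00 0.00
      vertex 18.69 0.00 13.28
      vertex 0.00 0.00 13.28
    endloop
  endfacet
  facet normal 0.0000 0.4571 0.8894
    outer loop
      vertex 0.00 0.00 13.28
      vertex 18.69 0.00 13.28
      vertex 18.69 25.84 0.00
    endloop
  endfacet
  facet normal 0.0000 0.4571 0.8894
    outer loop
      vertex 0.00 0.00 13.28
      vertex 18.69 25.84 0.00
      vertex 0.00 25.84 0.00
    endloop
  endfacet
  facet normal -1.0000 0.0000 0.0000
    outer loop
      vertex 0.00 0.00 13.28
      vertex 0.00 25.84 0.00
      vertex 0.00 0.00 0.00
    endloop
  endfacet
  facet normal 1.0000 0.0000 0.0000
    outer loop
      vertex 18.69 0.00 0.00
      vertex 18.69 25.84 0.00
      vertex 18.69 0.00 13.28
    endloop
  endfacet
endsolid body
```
; perimeter-only toolpath
G21 ; units = mm
G90 ; absolute positioning
G28 ; home
; layer 1
G0 Z1.90
G0 X0.00 Y0.00
G1 X18.69 Y0.00
G1 X18.69 Y22.15
G1 X0.00 Y22.15
G1 X0.00 Y0.00
; layer 2
G0 Z3.79
G0 X0.00 Y0.00
G1 X18.69 Y0.00
G1 X18.69 Y18.46
G1 X0.00 Y18.46
G1 X0.00 Y0.00
; layer 3
G0 Z5.69
G0 X0.00 Y0.00
G1 X18.69 Y0.00
G1 X18.69 Y14.77
G1 X0.00 Y14.77
G1 X0.00 Y0.00
; layer 4
G0 Z7.59
G0 X0.00 Y0.00
G1 X18.69 Y0.00
G1 X18.69 Y11.07
G1 X0.00 Y11.07
G1 X0.00 Y0.00
; layer 5
G0 Z9.49
G0 X0.00 Y0.00
G1 X18.69 Y0.00
G1 X18.69 Y7.38
G1 X0.00 Y7.38
G1 X0.00 Y0.00
; layer 6
G0 Z11.38
G0 X0.00 Y0.00
G1 X18.69 Y0.00
G1 X18.69 Y3.69
G1 X0.00 Y3.69
G1 X0.00 Y0.00
M2 ; end

The solid is a wedge (ramp): 18.7 × 25.8 mm base, rising to 13.3 mm along the y=0 edge and sloping linearly to z=0 at y=25.8. Slicing at Δz = 1.90 mm — 7 equal slices spanning the solid's height, so layer i sits at z = i·h/7 — gives 6 non-empty perimeters. Each is a 4-segment closed polygon; G0 lifts to the layer z and rapids to the start vertex, then G1 traces the edges. The cross-section shrinks linearly with z (the slice at the apex is degenerate and omitted).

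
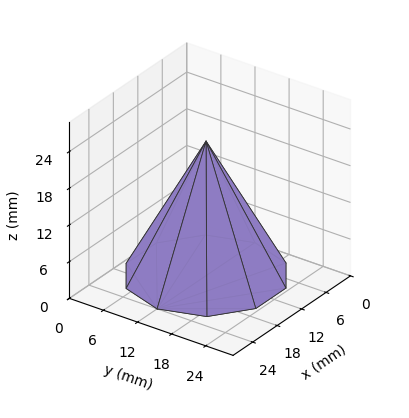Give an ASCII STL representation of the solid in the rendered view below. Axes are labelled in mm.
Reading the render: the shape is a regular 10-sided pyramid, base circumscribed radius ≈ 12 mm, apex at z ≈ 22 mm (dimensions read to the nearest mm from the axis ticks). For the STL, each face is triangulated and given an outward normal.

solid part
  facet normal 0.0000 0.0000 -1.0000
    outer loop
      vertex 15.7 23.4 0.0
      vertex 21.7 19.1 0.0
      vertex 24.0 12.0 0.0
    endloop
  endfacet
  facet normal 0.0000 0.0000 -1.0000
    outer loop
      vertex 8.3 23.4 0.0
      vertex 15.7 23.4 0.0
      vertex 24.0 12.0 0.0
    endloop
  endfacet
  facet normal 0.0000 0.0000 -1.0000
    outer loop
      vertex 2.3 19.1 0.0
      vertex 8.3 23.4 0.0
      vertex 24.0 12.0 0.0
    endloop
  endfacet
  facet normal 0.0000 0.0000 -1.0000
    outer loop
      vertex 0.0 12.0 0.0
      vertex 2.3 19.1 0.0
      vertex 24.0 12.0 0.0
    endloop
  endfacet
  facet normal 0.0000 0.0000 -1.0000
    outer loop
      vertex 2.3 4.9 0.0
      vertex 0.0 12.0 0.0
      vertex 24.0 12.0 0.0
    endloop
  endfacet
  facet normal 0.0000 0.0000 -1.0000
    outer loop
      vertex 8.3 0.6 0.0
      vertex 2.3 4.9 0.0
      vertex 24.0 12.0 0.0
    endloop
  endfacet
  facet normal 0.0000 0.0000 -1.0000
    outer loop
      vertex 15.7 0.6 0.0
      vertex 8.3 0.6 0.0
      vertex 24.0 12.0 0.0
    endloop
  endfacet
  facet normal 0.0000 0.0000 -1.0000
    outer loop
      vertex 21.7 4.9 0.0
      vertex 15.7 0.6 0.0
      vertex 24.0 12.0 0.0
    endloop
  endfacet
  facet normal 0.8444 0.2735 0.4606
    outer loop
      vertex 24.0 12.0 0.0
      vertex 21.7 19.1 0.0
      vertex 12.0 12.0 22.0
    endloop
  endfacet
  facet normal 0.5170 0.7214 0.4608
    outer loop
      vertex 21.7 19.1 0.0
      vertex 15.7 23.4 0.0
      vertex 12.0 12.0 22.0
    endloop
  endfacet
  facet normal 0.0000 0.8879 0.4601
    outer loop
      vertex 15.7 23.4 0.0
      vertex 8.3 23.4 0.0
      vertex 12.0 12.0 22.0
    endloop
  endfacet
  facet normal -0.5170 0.7214 0.4608
    outer loop
      vertex 8.3 23.4 0.0
      vertex 2.3 19.1 0.0
      vertex 12.0 12.0 22.0
    endloop
  endfacet
  facet normal -0.8444 0.2735 0.4606
    outer loop
      vertex 2.3 19.1 0.0
      vertex 0.0 12.0 0.0
      vertex 12.0 12.0 22.0
    endloop
  endfacet
  facet normal -0.8444 -0.2735 0.4606
    outer loop
      vertex 0.0 12.0 0.0
      vertex 2.3 4.9 0.0
      vertex 12.0 12.0 22.0
    endloop
  endfacet
  facet normal -0.5170 -0.7214 0.4608
    outer loop
      vertex 2.3 4.9 0.0
      vertex 8.3 0.6 0.0
      vertex 12.0 12.0 22.0
    endloop
  endfacet
  facet normal 0.0000 -0.8879 0.4601
    outer loop
      vertex 8.3 0.6 0.0
      vertex 15.7 0.6 0.0
      vertex 12.0 12.0 22.0
    endloop
  endfacet
  facet normal 0.5170 -0.7214 0.4608
    outer loop
      vertex 15.7 0.6 0.0
      vertex 21.7 4.9 0.0
      vertex 12.0 12.0 22.0
    endloop
  endfacet
  facet normal 0.8444 -0.2735 0.4606
    outer loop
      vertex 21.7 4.9 0.0
      vertex 24.0 12.0 0.0
      vertex 12.0 12.0 22.0
    endloop
  endfacet
endsolid part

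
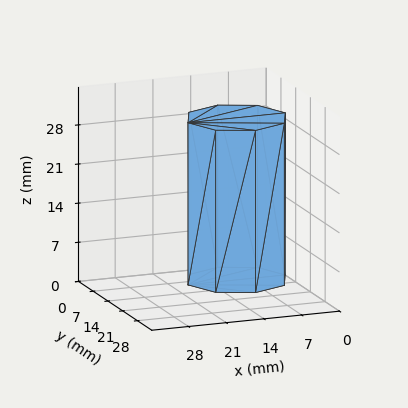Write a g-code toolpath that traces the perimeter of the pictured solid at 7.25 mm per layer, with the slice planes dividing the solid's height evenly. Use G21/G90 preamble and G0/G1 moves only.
Reading the render: the shape is a regular 8-sided prism (a cylinder approximated with 8 flat sides), circumscribed radius ≈ 9 mm, height ≈ 29 mm (dimensions read to the nearest mm from the axis ticks). For the g-code, the solid's height is divided into equal slices at the stated Δz and each level perimeter traced with G1 moves after a G0 lift.

; perimeter-only toolpath
G21 ; units = mm
G90 ; absolute positioning
G28 ; home
; layer 1
G0 Z7.25
G0 X18.00 Y9.00
G1 X15.36 Y15.36
G1 X9.00 Y18.00
G1 X2.64 Y15.36
G1 X0.00 Y9.00
G1 X2.64 Y2.64
G1 X9.00 Y0.00
G1 X15.36 Y2.64
G1 X18.00 Y9.00
; layer 2
G0 Z14.50
G0 X18.00 Y9.00
G1 X15.36 Y15.36
G1 X9.00 Y18.00
G1 X2.64 Y15.36
G1 X0.00 Y9.00
G1 X2.64 Y2.64
G1 X9.00 Y0.00
G1 X15.36 Y2.64
G1 X18.00 Y9.00
; layer 3
G0 Z21.75
G0 X18.00 Y9.00
G1 X15.36 Y15.36
G1 X9.00 Y18.00
G1 X2.64 Y15.36
G1 X0.00 Y9.00
G1 X2.64 Y2.64
G1 X9.00 Y0.00
G1 X15.36 Y2.64
G1 X18.00 Y9.00
; layer 4
G0 Z29.00
G0 X18.00 Y9.00
G1 X15.36 Y15.36
G1 X9.00 Y18.00
G1 X2.64 Y15.36
G1 X0.00 Y9.00
G1 X2.64 Y2.64
G1 X9.00 Y0.00
G1 X15.36 Y2.64
G1 X18.00 Y9.00
M2 ; end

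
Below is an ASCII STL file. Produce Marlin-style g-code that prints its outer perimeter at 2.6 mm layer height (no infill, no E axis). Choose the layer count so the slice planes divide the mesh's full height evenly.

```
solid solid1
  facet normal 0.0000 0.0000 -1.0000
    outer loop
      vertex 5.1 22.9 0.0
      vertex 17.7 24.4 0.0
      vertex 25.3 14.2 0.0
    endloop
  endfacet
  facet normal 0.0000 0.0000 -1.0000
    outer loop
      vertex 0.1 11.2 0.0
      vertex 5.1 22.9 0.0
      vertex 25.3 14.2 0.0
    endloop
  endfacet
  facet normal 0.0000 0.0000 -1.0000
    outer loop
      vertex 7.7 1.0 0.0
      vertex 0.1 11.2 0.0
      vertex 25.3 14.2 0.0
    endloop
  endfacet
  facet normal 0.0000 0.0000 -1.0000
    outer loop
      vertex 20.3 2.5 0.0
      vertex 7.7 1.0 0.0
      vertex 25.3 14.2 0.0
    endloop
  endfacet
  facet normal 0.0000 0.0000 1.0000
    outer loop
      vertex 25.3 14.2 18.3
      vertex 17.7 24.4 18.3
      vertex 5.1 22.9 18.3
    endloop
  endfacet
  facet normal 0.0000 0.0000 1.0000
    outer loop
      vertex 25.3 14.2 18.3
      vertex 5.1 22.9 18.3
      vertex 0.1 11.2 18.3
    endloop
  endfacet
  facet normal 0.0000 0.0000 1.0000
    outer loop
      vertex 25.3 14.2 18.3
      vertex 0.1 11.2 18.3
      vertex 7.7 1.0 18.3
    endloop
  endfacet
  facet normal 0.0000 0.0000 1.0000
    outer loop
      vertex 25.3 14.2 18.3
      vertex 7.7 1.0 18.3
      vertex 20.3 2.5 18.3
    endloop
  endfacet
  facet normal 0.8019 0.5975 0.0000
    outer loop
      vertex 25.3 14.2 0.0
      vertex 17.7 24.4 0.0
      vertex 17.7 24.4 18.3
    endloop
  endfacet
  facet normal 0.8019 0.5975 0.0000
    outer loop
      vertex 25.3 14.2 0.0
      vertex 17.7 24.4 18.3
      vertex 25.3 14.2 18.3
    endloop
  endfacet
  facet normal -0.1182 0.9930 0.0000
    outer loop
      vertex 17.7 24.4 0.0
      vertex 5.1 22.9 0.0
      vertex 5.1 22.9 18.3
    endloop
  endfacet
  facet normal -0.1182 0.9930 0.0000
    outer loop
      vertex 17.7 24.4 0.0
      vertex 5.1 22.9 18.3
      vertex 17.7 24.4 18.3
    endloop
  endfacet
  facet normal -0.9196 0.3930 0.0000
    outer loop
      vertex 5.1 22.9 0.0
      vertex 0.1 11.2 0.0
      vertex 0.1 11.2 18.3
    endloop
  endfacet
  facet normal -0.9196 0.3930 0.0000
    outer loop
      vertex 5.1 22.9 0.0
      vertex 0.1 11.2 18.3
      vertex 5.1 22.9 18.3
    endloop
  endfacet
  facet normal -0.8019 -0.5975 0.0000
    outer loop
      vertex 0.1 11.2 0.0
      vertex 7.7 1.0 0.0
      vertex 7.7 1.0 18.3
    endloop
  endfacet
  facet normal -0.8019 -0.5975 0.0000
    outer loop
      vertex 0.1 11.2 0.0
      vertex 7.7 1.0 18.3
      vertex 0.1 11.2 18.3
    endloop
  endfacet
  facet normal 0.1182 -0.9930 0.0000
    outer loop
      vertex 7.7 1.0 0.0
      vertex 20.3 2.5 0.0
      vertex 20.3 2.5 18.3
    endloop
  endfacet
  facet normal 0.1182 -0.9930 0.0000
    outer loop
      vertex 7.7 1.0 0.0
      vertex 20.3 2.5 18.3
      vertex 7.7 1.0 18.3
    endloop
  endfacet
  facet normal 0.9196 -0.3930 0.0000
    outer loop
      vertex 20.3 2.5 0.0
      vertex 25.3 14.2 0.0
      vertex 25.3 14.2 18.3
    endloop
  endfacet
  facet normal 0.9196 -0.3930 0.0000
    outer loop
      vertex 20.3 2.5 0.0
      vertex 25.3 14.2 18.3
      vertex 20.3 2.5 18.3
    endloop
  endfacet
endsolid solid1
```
; perimeter-only toolpath
G21 ; units = mm
G90 ; absolute positioning
G28 ; home
; layer 1
G0 Z2.6
G0 X25.3 Y14.2
G1 X17.7 Y24.4
G1 X5.1 Y22.9
G1 X0.1 Y11.2
G1 X7.7 Y1.0
G1 X20.3 Y2.5
G1 X25.3 Y14.2
; layer 2
G0 Z5.2
G0 X25.3 Y14.2
G1 X17.7 Y24.4
G1 X5.1 Y22.9
G1 X0.1 Y11.2
G1 X7.7 Y1.0
G1 X20.3 Y2.5
G1 X25.3 Y14.2
; layer 3
G0 Z7.8
G0 X25.3 Y14.2
G1 X17.7 Y24.4
G1 X5.1 Y22.9
G1 X0.1 Y11.2
G1 X7.7 Y1.0
G1 X20.3 Y2.5
G1 X25.3 Y14.2
; layer 4
G0 Z10.5
G0 X25.3 Y14.2
G1 X17.7 Y24.4
G1 X5.1 Y22.9
G1 X0.1 Y11.2
G1 X7.7 Y1.0
G1 X20.3 Y2.5
G1 X25.3 Y14.2
; layer 5
G0 Z13.1
G0 X25.3 Y14.2
G1 X17.7 Y24.4
G1 X5.1 Y22.9
G1 X0.1 Y11.2
G1 X7.7 Y1.0
G1 X20.3 Y2.5
G1 X25.3 Y14.2
; layer 6
G0 Z15.7
G0 X25.3 Y14.2
G1 X17.7 Y24.4
G1 X5.1 Y22.9
G1 X0.1 Y11.2
G1 X7.7 Y1.0
G1 X20.3 Y2.5
G1 X25.3 Y14.2
; layer 7
G0 Z18.3
G0 X25.3 Y14.2
G1 X17.7 Y24.4
G1 X5.1 Y22.9
G1 X0.1 Y11.2
G1 X7.7 Y1.0
G1 X20.3 Y2.5
G1 X25.3 Y14.2
M2 ; end

The solid is a regular 6-sided prism (a cylinder approximated with 6 flat sides), circumscribed radius ≈ 12.7 mm, height ≈ 18.3 mm. Slicing at Δz = 2.6 mm — 7 equal slices spanning the solid's height, so layer i sits at z = i·h/7 — gives 7 non-empty perimeters. Each is a 6-segment closed polygon; G0 lifts to the layer z and rapids to the start vertex, then G1 traces the edges.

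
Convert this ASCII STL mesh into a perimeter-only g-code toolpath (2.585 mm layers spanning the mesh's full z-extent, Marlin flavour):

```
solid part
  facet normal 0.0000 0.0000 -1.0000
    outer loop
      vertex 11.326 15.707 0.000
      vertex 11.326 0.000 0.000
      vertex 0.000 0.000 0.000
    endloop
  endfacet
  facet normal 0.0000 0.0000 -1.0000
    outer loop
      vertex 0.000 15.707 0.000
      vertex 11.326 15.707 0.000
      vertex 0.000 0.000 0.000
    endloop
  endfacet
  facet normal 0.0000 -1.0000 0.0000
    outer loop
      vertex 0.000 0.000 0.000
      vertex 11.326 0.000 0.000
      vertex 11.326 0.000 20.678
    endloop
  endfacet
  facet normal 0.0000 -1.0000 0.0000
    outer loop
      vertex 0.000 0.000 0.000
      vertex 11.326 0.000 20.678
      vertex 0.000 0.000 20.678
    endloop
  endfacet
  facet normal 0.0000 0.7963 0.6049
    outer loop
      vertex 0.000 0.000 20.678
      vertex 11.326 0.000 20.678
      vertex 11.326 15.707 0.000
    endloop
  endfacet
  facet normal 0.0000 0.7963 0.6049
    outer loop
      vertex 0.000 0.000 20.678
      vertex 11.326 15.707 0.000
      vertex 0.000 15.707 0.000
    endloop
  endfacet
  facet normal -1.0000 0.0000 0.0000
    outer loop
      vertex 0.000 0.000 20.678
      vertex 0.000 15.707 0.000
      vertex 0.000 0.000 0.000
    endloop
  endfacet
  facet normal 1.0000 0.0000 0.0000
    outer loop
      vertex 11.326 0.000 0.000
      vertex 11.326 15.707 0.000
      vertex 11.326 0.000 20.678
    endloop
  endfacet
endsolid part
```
; perimeter-only toolpath
G21 ; units = mm
G90 ; absolute positioning
G28 ; home
; layer 1
G0 Z2.585
G0 X0.000 Y0.000
G1 X11.326 Y0.000
G1 X11.326 Y13.744
G1 X0.000 Y13.744
G1 X0.000 Y0.000
; layer 2
G0 Z5.170
G0 X0.000 Y0.000
G1 X11.326 Y0.000
G1 X11.326 Y11.780
G1 X0.000 Y11.780
G1 X0.000 Y0.000
; layer 3
G0 Z7.754
G0 X0.000 Y0.000
G1 X11.326 Y0.000
G1 X11.326 Y9.817
G1 X0.000 Y9.817
G1 X0.000 Y0.000
; layer 4
G0 Z10.339
G0 X0.000 Y0.000
G1 X11.326 Y0.000
G1 X11.326 Y7.854
G1 X0.000 Y7.854
G1 X0.000 Y0.000
; layer 5
G0 Z12.924
G0 X0.000 Y0.000
G1 X11.326 Y0.000
G1 X11.326 Y5.890
G1 X0.000 Y5.890
G1 X0.000 Y0.000
; layer 6
G0 Z15.509
G0 X0.000 Y0.000
G1 X11.326 Y0.000
G1 X11.326 Y3.927
G1 X0.000 Y3.927
G1 X0.000 Y0.000
; layer 7
G0 Z18.093
G0 X0.000 Y0.000
G1 X11.326 Y0.000
G1 X11.326 Y1.963
G1 X0.000 Y1.963
G1 X0.000 Y0.000
M2 ; end

The solid is a wedge (ramp): 11.3 × 15.7 mm base, rising to 20.7 mm along the y=0 edge and sloping linearly to z=0 at y=15.7. Slicing at Δz = 2.585 mm — 8 equal slices spanning the solid's height, so layer i sits at z = i·h/8 — gives 7 non-empty perimeters. Each is a 4-segment closed polygon; G0 lifts to the layer z and rapids to the start vertex, then G1 traces the edges. The cross-section shrinks linearly with z (the slice at the apex is degenerate and omitted).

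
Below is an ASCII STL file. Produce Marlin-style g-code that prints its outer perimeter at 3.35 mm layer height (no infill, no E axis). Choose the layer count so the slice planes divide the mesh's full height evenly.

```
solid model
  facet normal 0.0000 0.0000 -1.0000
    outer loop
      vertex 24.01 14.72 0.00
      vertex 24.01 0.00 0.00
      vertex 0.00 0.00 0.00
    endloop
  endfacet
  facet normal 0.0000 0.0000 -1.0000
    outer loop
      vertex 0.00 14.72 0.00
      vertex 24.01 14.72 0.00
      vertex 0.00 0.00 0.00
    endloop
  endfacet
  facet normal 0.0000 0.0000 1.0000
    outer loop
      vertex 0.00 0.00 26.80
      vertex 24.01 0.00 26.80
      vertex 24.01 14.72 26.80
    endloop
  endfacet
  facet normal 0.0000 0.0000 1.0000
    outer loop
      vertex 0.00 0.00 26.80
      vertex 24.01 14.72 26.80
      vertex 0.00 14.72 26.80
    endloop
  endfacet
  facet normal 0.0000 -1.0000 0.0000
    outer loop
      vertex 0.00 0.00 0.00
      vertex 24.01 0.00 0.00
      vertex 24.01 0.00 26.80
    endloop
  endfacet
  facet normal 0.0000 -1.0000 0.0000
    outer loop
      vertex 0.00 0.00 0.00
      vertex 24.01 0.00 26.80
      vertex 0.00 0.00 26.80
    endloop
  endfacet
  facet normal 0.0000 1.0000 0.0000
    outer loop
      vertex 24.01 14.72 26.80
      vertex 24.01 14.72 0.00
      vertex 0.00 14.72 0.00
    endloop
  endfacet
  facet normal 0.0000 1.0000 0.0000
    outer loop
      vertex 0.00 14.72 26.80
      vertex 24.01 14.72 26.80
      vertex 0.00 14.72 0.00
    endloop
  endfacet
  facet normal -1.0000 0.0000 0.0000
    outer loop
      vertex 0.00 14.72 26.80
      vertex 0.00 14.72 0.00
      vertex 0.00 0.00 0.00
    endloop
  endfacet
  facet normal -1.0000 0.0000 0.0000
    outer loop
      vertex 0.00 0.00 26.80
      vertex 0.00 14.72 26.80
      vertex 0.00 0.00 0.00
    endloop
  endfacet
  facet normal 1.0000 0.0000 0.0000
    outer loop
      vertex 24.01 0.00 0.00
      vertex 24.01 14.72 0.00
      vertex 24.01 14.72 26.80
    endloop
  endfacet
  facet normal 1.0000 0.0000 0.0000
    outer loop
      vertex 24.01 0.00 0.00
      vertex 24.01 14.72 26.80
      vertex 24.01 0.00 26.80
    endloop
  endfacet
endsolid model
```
; perimeter-only toolpath
G21 ; units = mm
G90 ; absolute positioning
G28 ; home
; layer 1
G0 Z3.35
G0 X0.00 Y0.00
G1 X24.01 Y0.00
G1 X24.01 Y14.72
G1 X0.00 Y14.72
G1 X0.00 Y0.00
; layer 2
G0 Z6.70
G0 X0.00 Y0.00
G1 X24.01 Y0.00
G1 X24.01 Y14.72
G1 X0.00 Y14.72
G1 X0.00 Y0.00
; layer 3
G0 Z10.05
G0 X0.00 Y0.00
G1 X24.01 Y0.00
G1 X24.01 Y14.72
G1 X0.00 Y14.72
G1 X0.00 Y0.00
; layer 4
G0 Z13.40
G0 X0.00 Y0.00
G1 X24.01 Y0.00
G1 X24.01 Y14.72
G1 X0.00 Y14.72
G1 X0.00 Y0.00
; layer 5
G0 Z16.75
G0 X0.00 Y0.00
G1 X24.01 Y0.00
G1 X24.01 Y14.72
G1 X0.00 Y14.72
G1 X0.00 Y0.00
; layer 6
G0 Z20.10
G0 X0.00 Y0.00
G1 X24.01 Y0.00
G1 X24.01 Y14.72
G1 X0.00 Y14.72
G1 X0.00 Y0.00
; layer 7
G0 Z23.45
G0 X0.00 Y0.00
G1 X24.01 Y0.00
G1 X24.01 Y14.72
G1 X0.00 Y14.72
G1 X0.00 Y0.00
; layer 8
G0 Z26.80
G0 X0.00 Y0.00
G1 X24.01 Y0.00
G1 X24.01 Y14.72
G1 X0.00 Y14.72
G1 X0.00 Y0.00
M2 ; end

The solid is a rectangular box, roughly 24 × 14.7 mm footprint and 26.8 mm tall. Slicing at Δz = 3.35 mm — 8 equal slices spanning the solid's height, so layer i sits at z = i·h/8 — gives 8 non-empty perimeters. Each is a 4-segment closed polygon; G0 lifts to the layer z and rapids to the start vertex, then G1 traces the edges.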